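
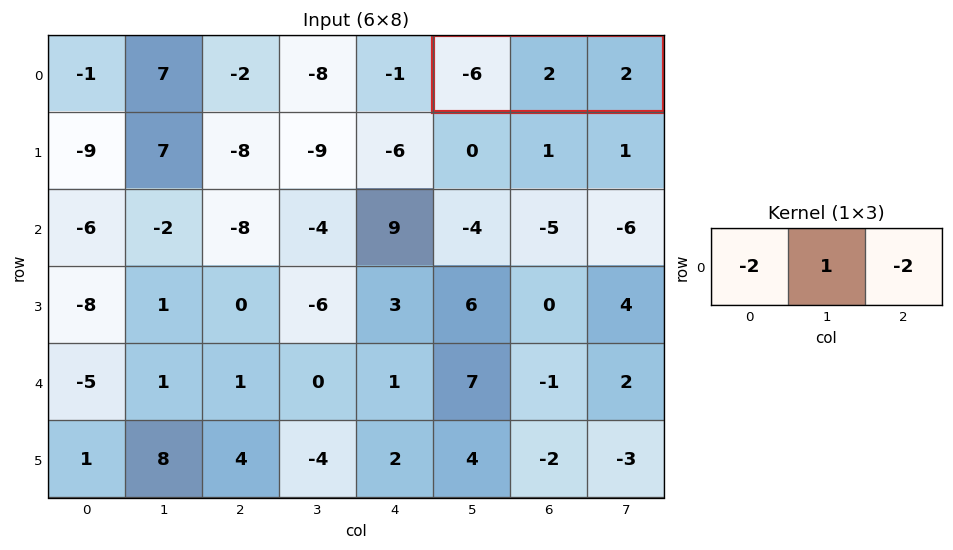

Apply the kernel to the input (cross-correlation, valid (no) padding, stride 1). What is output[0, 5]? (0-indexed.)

10

The receptive field on the input at this output position is [-6 2 2]. Elementwise product with the kernel and sum: -6·-2 + 2·1 + 2·-2.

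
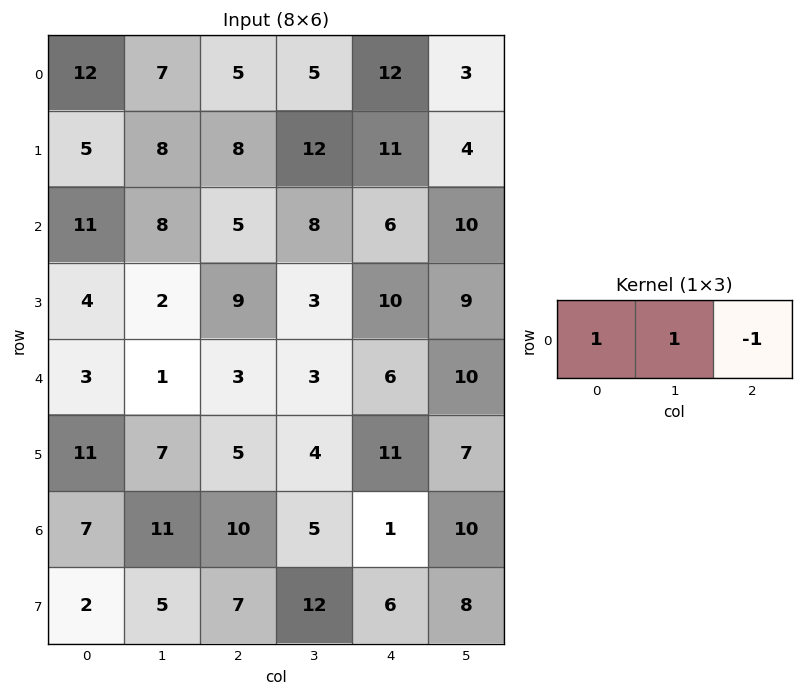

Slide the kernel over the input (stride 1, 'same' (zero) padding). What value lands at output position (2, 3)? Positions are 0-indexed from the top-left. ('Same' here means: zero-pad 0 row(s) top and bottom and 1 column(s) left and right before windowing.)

The receptive field on the zero-padded input at this output position is [5 8 6]. Elementwise product with the kernel and sum: 5·1 + 8·1 + 6·-1.

7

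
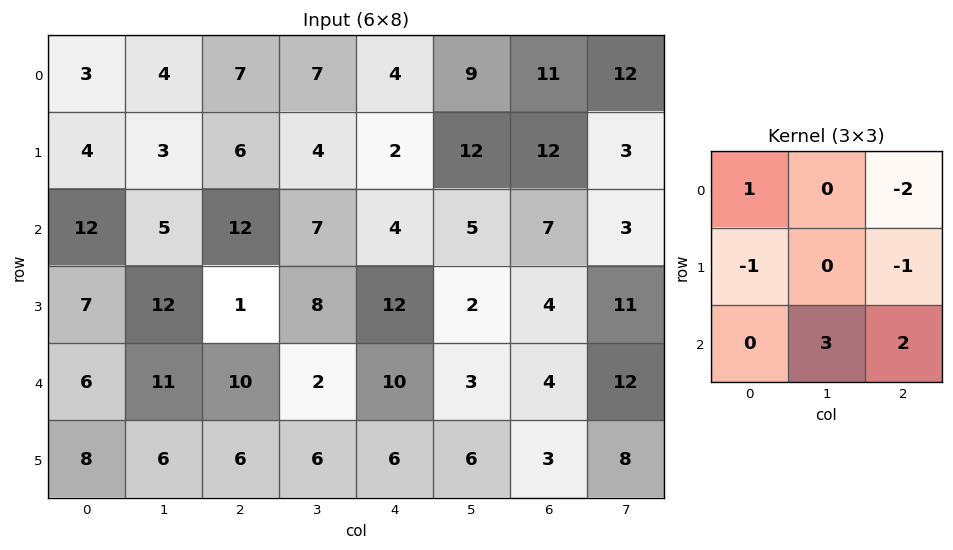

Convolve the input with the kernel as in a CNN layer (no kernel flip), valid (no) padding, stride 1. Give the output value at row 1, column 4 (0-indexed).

The receptive field on the input at this output position is [2 12 12 / 4 5 7 / 12 2 4]. Elementwise product with the kernel and sum: 2·1 + 12·-2 + 4·-1 + 7·-1 + 2·3 + 4·2.

-19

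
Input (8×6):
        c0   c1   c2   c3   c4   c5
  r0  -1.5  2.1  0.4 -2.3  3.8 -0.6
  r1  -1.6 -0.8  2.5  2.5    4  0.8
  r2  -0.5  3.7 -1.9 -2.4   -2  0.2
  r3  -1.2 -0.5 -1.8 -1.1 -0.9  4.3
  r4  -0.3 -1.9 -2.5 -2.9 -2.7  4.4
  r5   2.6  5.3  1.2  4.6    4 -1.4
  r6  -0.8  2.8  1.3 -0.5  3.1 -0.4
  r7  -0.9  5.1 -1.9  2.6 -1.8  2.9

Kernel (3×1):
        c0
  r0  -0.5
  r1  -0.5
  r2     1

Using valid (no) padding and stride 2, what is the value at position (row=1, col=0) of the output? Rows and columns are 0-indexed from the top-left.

0.55

The receptive field on the input at this output position is [-0.5 / -1.2 / -0.3]. Elementwise product with the kernel and sum: -0.5·-0.5 + -1.2·-0.5 + -0.3·1.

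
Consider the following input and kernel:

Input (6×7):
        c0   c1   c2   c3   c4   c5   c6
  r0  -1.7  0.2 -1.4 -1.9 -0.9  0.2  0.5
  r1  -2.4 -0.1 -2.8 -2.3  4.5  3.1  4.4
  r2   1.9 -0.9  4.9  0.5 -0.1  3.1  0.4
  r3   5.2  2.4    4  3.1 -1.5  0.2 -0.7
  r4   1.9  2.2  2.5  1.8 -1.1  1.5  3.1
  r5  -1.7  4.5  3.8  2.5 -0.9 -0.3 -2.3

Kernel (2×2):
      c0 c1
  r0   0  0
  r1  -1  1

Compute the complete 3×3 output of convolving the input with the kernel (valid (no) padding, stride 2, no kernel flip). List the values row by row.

Output[0,0]: The receptive field on the input at this output position is [-1.7 0.2 / -2.4 -0.1]. Elementwise product with the kernel and sum: -2.4·-1 + -0.1·1.

2.3 0.5 -1.4
-2.8 -0.9 1.7
6.2 -1.3 0.6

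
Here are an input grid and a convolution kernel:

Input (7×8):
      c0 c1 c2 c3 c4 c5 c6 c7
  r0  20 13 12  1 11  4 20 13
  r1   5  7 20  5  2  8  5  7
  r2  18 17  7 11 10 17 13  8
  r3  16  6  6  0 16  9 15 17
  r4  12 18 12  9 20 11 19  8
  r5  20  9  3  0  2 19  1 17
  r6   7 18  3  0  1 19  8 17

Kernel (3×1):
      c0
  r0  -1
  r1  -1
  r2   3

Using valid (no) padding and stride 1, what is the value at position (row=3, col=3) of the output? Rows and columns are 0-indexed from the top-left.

-9

The receptive field on the input at this output position is [0 / 9 / 0]. Elementwise product with the kernel and sum: 0·-1 + 9·-1 + 0·3.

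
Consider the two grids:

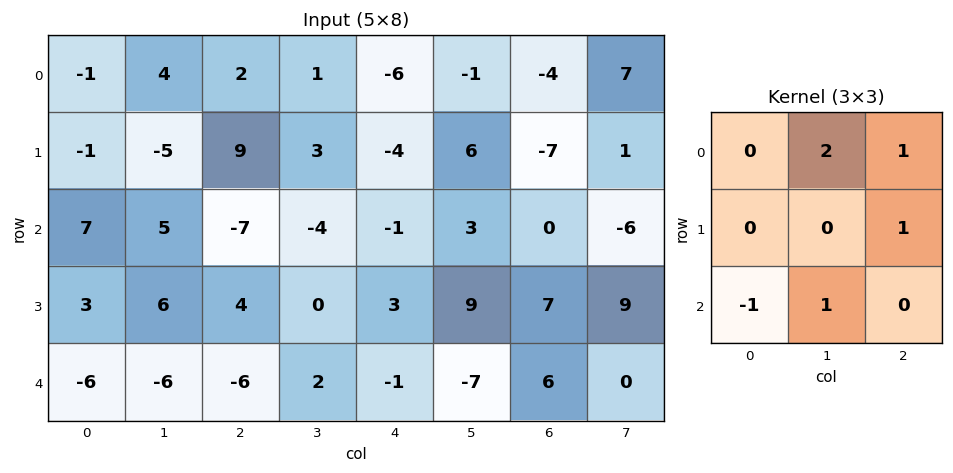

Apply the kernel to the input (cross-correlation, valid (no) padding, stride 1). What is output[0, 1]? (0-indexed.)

The receptive field on the input at this output position is [4 2 1 / -5 9 3 / 5 -7 -4]. Elementwise product with the kernel and sum: 2·2 + 1·1 + 3·1 + 5·-1 + -7·1.

-4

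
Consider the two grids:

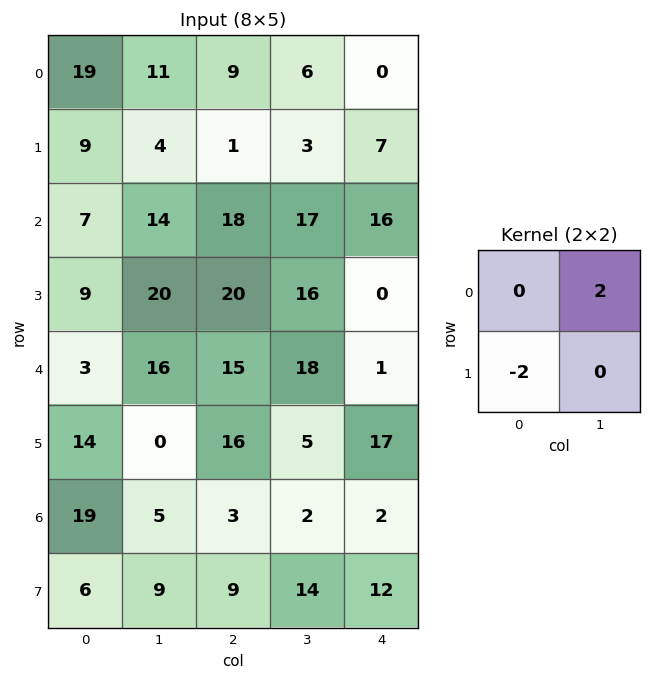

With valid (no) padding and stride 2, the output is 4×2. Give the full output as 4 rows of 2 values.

4 10
10 -6
4 4
-2 -14

Output[0,0]: The receptive field on the input at this output position is [19 11 / 9 4]. Elementwise product with the kernel and sum: 11·2 + 9·-2.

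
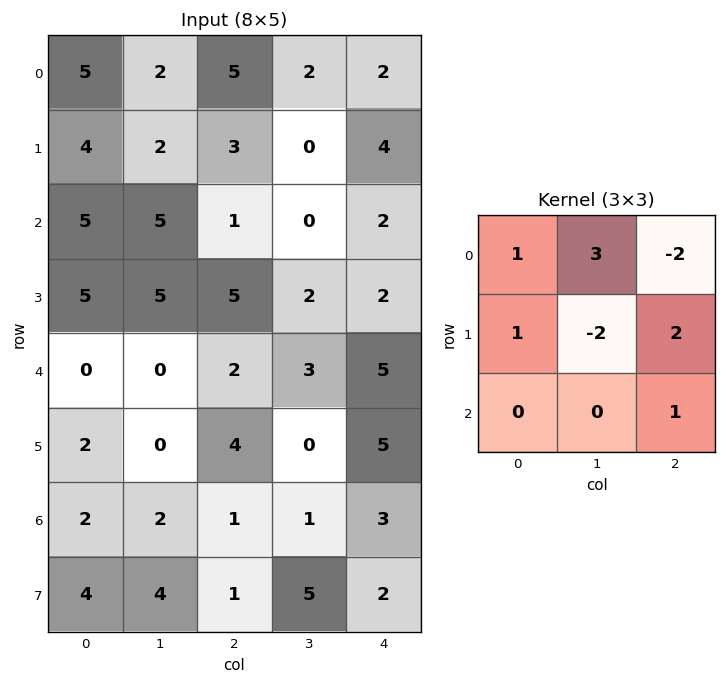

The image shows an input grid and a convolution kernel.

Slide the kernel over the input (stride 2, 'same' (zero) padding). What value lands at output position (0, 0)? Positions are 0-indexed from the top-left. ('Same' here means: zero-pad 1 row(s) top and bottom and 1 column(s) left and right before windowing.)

-4

The receptive field on the zero-padded input at this output position is [0 0 0 / 0 5 2 / 0 4 2]. Elementwise product with the kernel and sum: 0·1 + 0·3 + 0·-2 + 0·1 + 5·-2 + 2·2 + 2·1.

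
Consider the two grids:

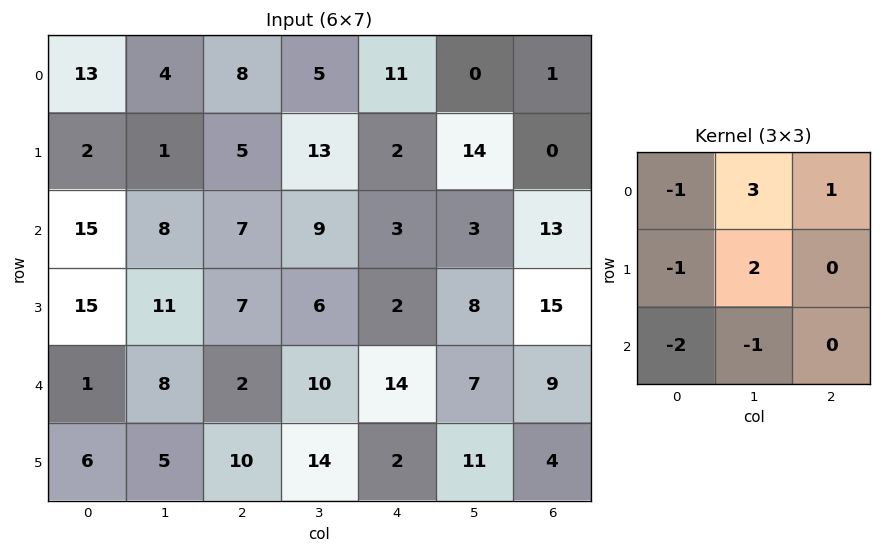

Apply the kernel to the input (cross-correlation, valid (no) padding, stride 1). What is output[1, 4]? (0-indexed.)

31

The receptive field on the input at this output position is [2 14 0 / 3 3 13 / 2 8 15]. Elementwise product with the kernel and sum: 2·-1 + 14·3 + 0·1 + 3·-1 + 3·2 + 2·-2 + 8·-1.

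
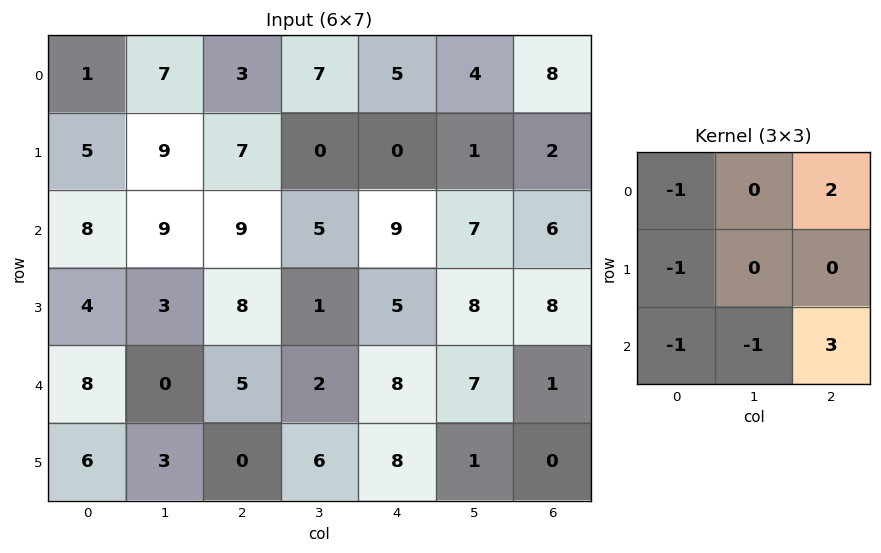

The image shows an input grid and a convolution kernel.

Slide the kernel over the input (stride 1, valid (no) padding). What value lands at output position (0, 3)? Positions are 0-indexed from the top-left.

The receptive field on the input at this output position is [7 5 4 / 0 0 1 / 5 9 7]. Elementwise product with the kernel and sum: 7·-1 + 4·2 + 0·-1 + 5·-1 + 9·-1 + 7·3.

8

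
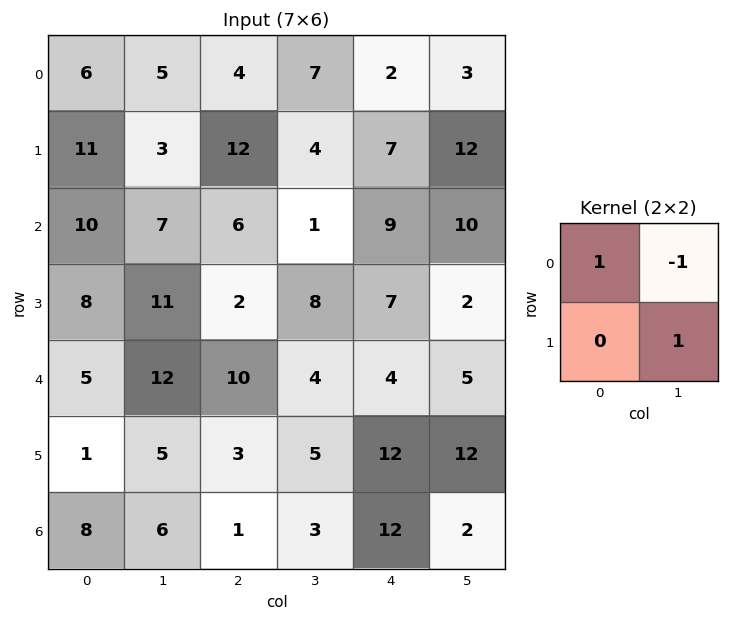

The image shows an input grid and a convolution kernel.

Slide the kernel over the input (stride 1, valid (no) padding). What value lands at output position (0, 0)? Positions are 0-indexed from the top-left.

4

The receptive field on the input at this output position is [6 5 / 11 3]. Elementwise product with the kernel and sum: 6·1 + 5·-1 + 3·1.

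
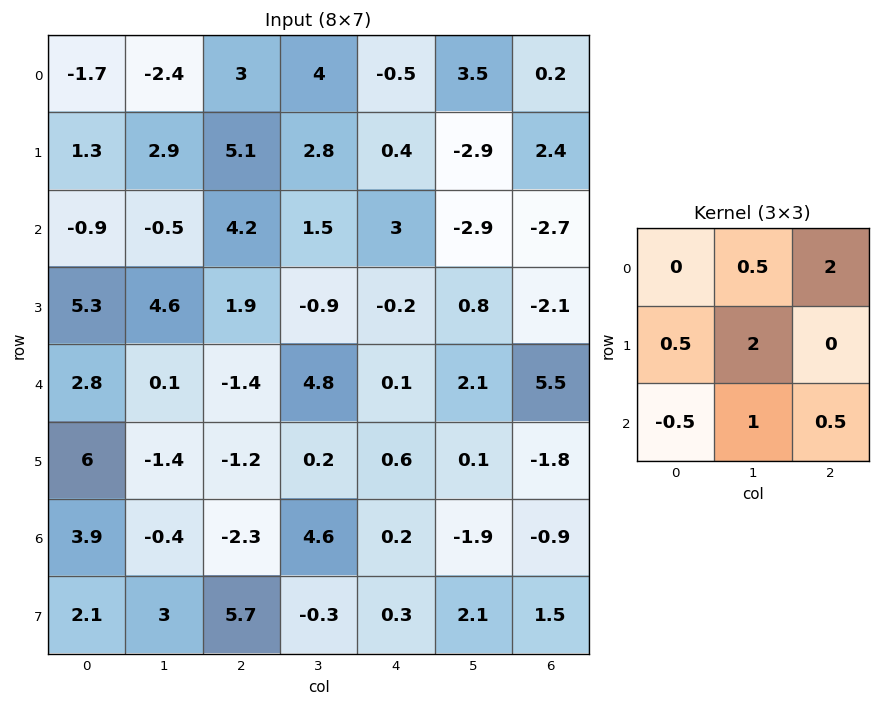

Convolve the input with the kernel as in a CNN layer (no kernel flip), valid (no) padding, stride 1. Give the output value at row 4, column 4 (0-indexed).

10.1

The receptive field on the input at this output position is [0.1 2.1 5.5 / 0.6 0.1 -1.8 / 0.2 -1.9 -0.9]. Elementwise product with the kernel and sum: 2.1·0.5 + 5.5·2 + 0.6·0.5 + 0.1·2 + 0.2·-0.5 + -1.9·1 + -0.9·0.5.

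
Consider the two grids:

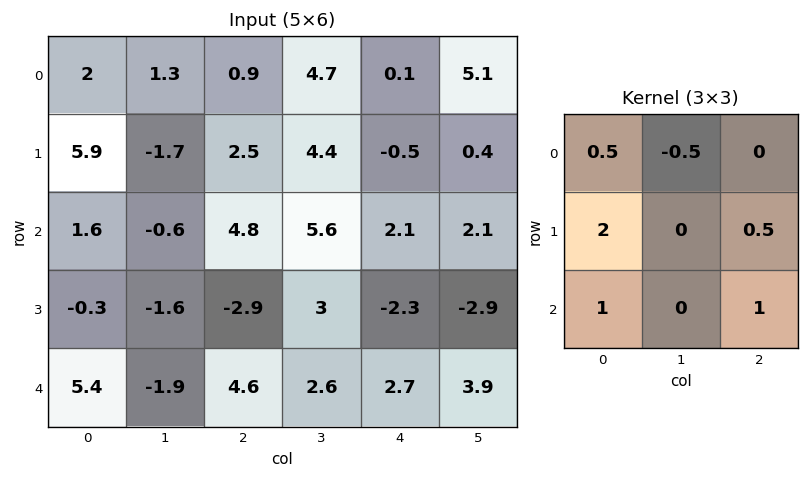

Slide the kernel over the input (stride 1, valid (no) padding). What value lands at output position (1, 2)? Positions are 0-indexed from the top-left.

4.5

The receptive field on the input at this output position is [2.5 4.4 -0.5 / 4.8 5.6 2.1 / -2.9 3 -2.3]. Elementwise product with the kernel and sum: 2.5·0.5 + 4.4·-0.5 + 4.8·2 + 2.1·0.5 + -2.9·1 + -2.3·1.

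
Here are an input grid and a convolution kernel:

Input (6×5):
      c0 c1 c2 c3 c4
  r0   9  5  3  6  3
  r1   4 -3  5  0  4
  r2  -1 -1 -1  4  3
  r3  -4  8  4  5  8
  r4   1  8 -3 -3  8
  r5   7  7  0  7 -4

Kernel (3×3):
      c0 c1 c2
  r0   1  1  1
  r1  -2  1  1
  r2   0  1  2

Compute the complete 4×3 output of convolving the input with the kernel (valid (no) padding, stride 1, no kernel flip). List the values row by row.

8 32 16
22 21 39
19 -14 24
18 9 27

Output[0,0]: The receptive field on the input at this output position is [9 5 3 / 4 -3 5 / -1 -1 -1]. Elementwise product with the kernel and sum: 9·1 + 5·1 + 3·1 + 4·-2 + -3·1 + 5·1 + -1·1 + -1·2.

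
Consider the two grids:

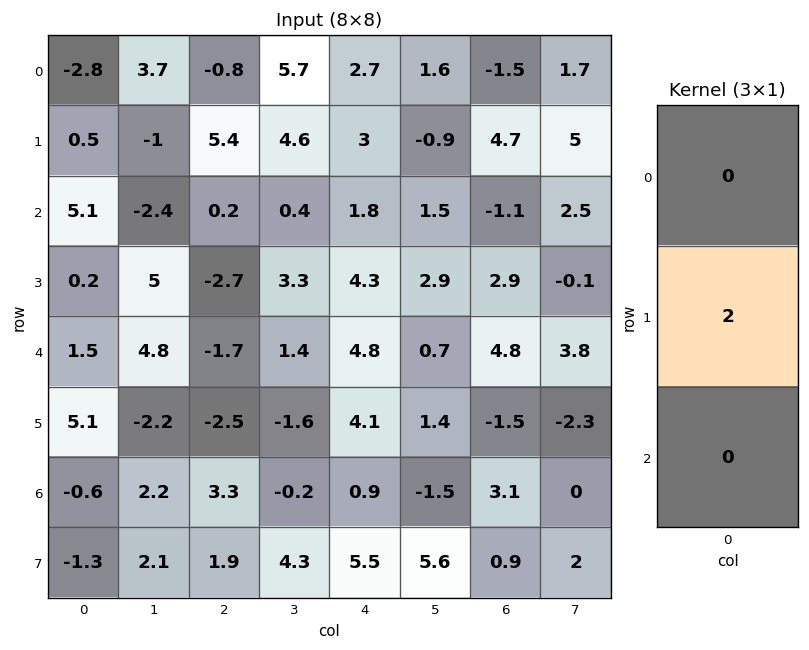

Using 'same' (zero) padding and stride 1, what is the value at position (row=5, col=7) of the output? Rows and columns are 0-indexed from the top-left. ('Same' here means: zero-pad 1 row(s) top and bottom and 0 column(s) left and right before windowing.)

-4.6

The receptive field on the zero-padded input at this output position is [3.8 / -2.3 / 0]. Elementwise product with the kernel and sum: -2.3·2.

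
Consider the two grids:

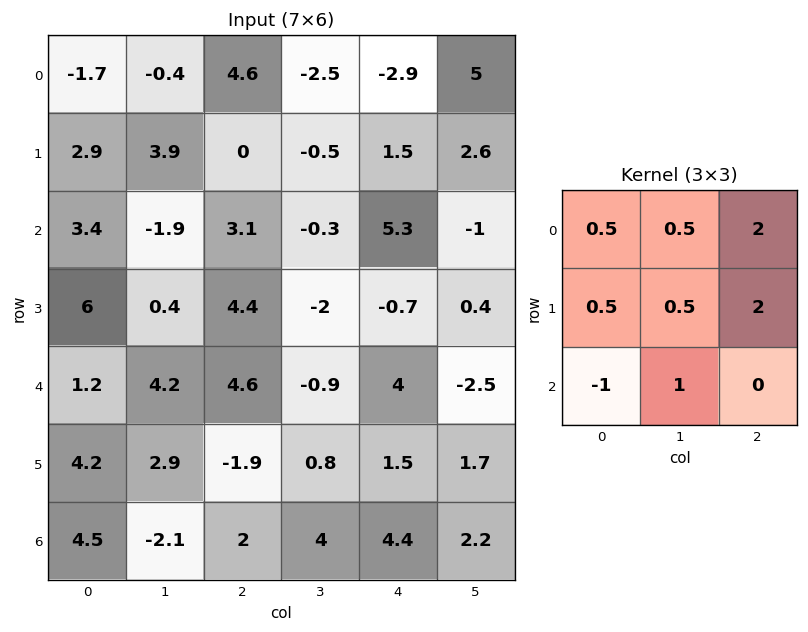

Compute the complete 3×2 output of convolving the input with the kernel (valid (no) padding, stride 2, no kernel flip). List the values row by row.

6.25 -5.4
21.95 6.3
5.05 14.3

Output[0,0]: The receptive field on the input at this output position is [-1.7 -0.4 4.6 / 2.9 3.9 0 / 3.4 -1.9 3.1]. Elementwise product with the kernel and sum: -1.7·0.5 + -0.4·0.5 + 4.6·2 + 2.9·0.5 + 3.9·0.5 + 0·2 + 3.4·-1 + -1.9·1.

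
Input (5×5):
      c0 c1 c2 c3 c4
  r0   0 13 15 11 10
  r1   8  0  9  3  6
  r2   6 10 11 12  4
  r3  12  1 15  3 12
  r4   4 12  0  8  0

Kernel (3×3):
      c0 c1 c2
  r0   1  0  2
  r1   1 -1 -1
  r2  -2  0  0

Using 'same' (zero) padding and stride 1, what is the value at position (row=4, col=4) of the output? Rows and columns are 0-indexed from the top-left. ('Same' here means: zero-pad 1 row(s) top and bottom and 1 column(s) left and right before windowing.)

11

The receptive field on the zero-padded input at this output position is [3 12 0 / 8 0 0 / 0 0 0]. Elementwise product with the kernel and sum: 3·1 + 0·2 + 8·1 + 0·-1 + 0·-1 + 0·-2.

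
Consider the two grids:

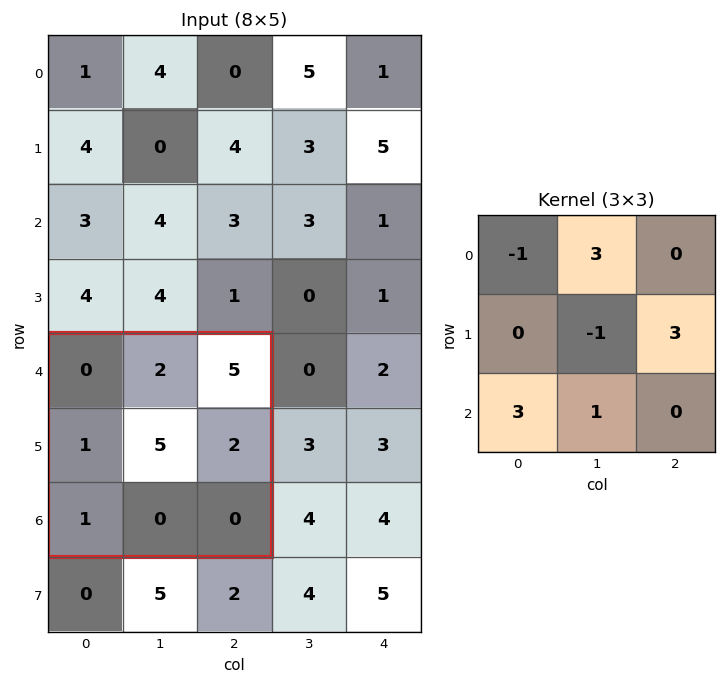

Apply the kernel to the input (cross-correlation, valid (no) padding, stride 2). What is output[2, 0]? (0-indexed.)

The receptive field on the input at this output position is [0 2 5 / 1 5 2 / 1 0 0]. Elementwise product with the kernel and sum: 0·-1 + 2·3 + 5·-1 + 2·3 + 1·3 + 0·1.

10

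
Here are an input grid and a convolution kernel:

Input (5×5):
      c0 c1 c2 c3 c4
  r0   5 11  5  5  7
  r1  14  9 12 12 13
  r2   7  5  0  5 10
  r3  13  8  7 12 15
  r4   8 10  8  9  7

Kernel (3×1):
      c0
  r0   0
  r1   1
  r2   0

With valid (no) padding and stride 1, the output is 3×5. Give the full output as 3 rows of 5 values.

14 9 12 12 13
7 5 0 5 10
13 8 7 12 15

Output[0,0]: The receptive field on the input at this output position is [5 / 14 / 7]. Elementwise product with the kernel and sum: 14·1.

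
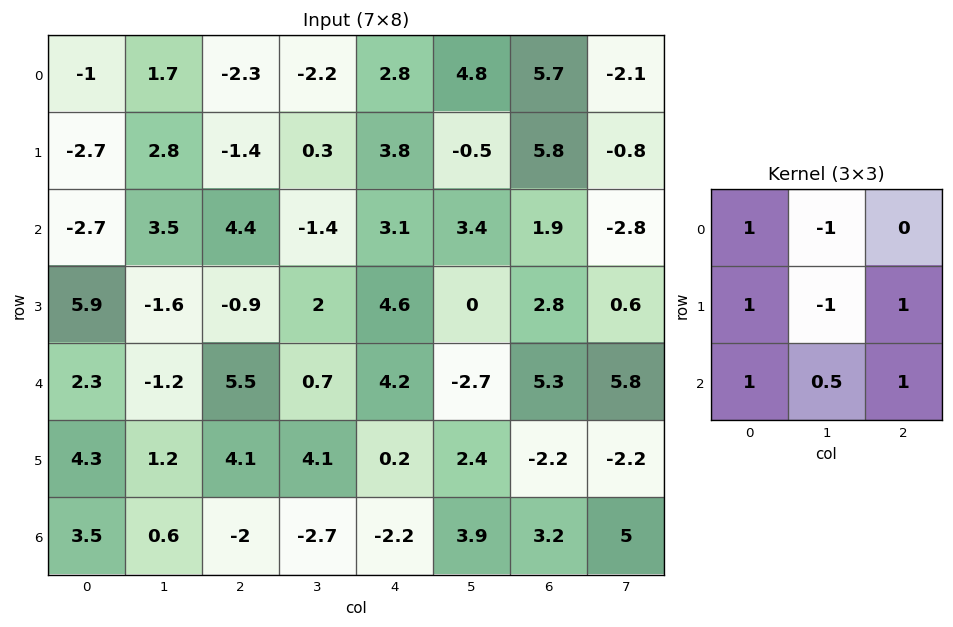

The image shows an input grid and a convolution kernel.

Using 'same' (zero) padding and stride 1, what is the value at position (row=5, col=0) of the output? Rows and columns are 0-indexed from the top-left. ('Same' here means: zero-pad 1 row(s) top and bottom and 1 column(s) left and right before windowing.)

-3.05

The receptive field on the zero-padded input at this output position is [0 2.3 -1.2 / 0 4.3 1.2 / 0 3.5 0.6]. Elementwise product with the kernel and sum: 0·1 + 2.3·-1 + 0·1 + 4.3·-1 + 1.2·1 + 0·1 + 3.5·0.5 + 0.6·1.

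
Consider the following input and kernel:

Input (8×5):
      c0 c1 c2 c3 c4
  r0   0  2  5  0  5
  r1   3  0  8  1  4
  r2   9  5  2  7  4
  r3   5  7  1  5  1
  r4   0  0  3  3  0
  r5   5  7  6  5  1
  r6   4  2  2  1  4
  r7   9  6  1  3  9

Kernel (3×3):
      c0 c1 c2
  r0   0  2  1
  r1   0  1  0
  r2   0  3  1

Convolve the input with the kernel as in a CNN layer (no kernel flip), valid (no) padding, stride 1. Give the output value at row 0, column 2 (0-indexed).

31

The receptive field on the input at this output position is [5 0 5 / 8 1 4 / 2 7 4]. Elementwise product with the kernel and sum: 0·2 + 5·1 + 1·1 + 7·3 + 4·1.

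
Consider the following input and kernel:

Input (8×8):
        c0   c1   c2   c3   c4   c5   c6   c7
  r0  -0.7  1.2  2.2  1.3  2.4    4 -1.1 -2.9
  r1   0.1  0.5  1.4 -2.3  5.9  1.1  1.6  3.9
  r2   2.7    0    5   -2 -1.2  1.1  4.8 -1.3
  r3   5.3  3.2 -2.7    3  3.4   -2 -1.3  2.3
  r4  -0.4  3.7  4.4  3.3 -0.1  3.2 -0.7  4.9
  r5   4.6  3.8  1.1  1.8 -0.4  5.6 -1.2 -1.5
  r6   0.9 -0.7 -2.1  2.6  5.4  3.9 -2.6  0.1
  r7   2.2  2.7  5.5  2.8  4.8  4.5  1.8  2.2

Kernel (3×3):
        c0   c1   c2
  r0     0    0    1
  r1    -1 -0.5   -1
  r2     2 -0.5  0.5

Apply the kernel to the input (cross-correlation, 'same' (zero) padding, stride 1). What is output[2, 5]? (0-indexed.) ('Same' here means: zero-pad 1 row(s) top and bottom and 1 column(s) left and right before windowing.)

4.6

The receptive field on the zero-padded input at this output position is [5.9 1.1 1.6 / -1.2 1.1 4.8 / 3.4 -2 -1.3]. Elementwise product with the kernel and sum: 1.6·1 + -1.2·-1 + 1.1·-0.5 + 4.8·-1 + 3.4·2 + -2·-0.5 + -1.3·0.5.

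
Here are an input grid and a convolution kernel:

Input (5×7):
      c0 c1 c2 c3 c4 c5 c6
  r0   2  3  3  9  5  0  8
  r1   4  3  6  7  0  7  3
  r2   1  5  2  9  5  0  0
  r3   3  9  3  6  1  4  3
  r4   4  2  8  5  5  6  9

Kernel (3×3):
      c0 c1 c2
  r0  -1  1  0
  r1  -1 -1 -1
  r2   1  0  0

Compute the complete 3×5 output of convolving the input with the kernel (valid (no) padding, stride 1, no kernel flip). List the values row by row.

Output[0,0]: The receptive field on the input at this output position is [2 3 3 / 4 3 6 / 1 5 2]. Elementwise product with the kernel and sum: 2·-1 + 3·1 + 4·-1 + 3·-1 + 6·-1 + 1·1.
Output[0,1]: The receptive field on the input at this output position is [3 3 9 / 3 6 7 / 5 2 9]. Elementwise product with the kernel and sum: 3·-1 + 3·1 + 3·-1 + 6·-1 + 7·-1 + 5·1.

-11 -11 -5 -9 -10
-6 -4 -12 -15 3
-7 -19 5 -10 -8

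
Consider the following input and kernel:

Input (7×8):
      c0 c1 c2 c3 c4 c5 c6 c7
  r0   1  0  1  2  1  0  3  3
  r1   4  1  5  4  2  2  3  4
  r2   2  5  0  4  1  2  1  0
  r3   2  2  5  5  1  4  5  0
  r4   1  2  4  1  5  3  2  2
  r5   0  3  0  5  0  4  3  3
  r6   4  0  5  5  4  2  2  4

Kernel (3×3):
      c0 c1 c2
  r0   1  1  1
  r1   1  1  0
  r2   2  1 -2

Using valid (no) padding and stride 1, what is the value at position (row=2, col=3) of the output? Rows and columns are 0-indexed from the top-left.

The receptive field on the input at this output position is [4 1 2 / 5 1 4 / 1 5 3]. Elementwise product with the kernel and sum: 4·1 + 1·1 + 2·1 + 5·1 + 1·1 + 1·2 + 5·1 + 3·-2.

14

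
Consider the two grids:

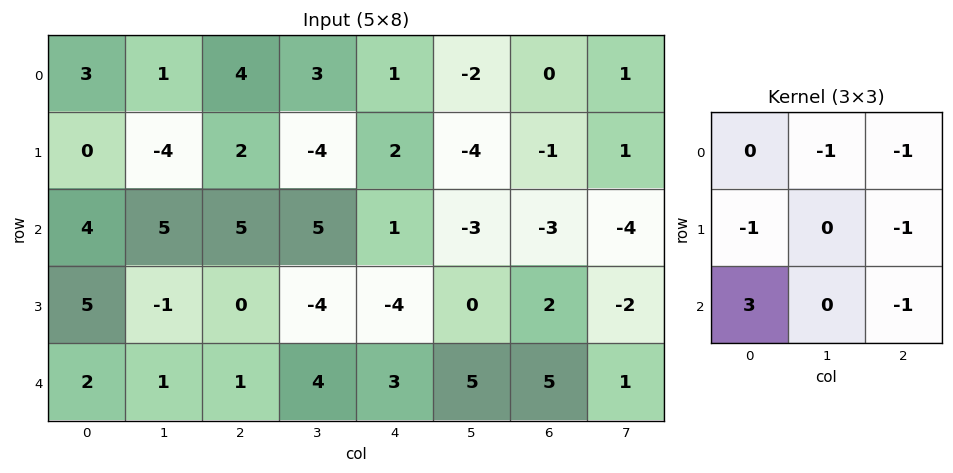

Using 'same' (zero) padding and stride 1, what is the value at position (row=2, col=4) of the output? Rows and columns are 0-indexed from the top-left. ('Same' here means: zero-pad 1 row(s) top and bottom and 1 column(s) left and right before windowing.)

The receptive field on the zero-padded input at this output position is [-4 2 -4 / 5 1 -3 / -4 -4 0]. Elementwise product with the kernel and sum: 2·-1 + -4·-1 + 5·-1 + -3·-1 + -4·3 + 0·-1.

-12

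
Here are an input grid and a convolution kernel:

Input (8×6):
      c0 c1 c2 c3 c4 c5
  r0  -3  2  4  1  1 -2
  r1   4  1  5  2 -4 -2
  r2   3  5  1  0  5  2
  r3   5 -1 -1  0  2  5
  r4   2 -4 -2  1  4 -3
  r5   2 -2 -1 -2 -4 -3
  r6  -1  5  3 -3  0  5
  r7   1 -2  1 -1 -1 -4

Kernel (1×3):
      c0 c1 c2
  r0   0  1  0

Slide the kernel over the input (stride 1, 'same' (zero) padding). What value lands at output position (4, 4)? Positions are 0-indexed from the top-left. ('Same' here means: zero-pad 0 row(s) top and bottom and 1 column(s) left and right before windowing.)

The receptive field on the zero-padded input at this output position is [1 4 -3]. Elementwise product with the kernel and sum: 4·1.

4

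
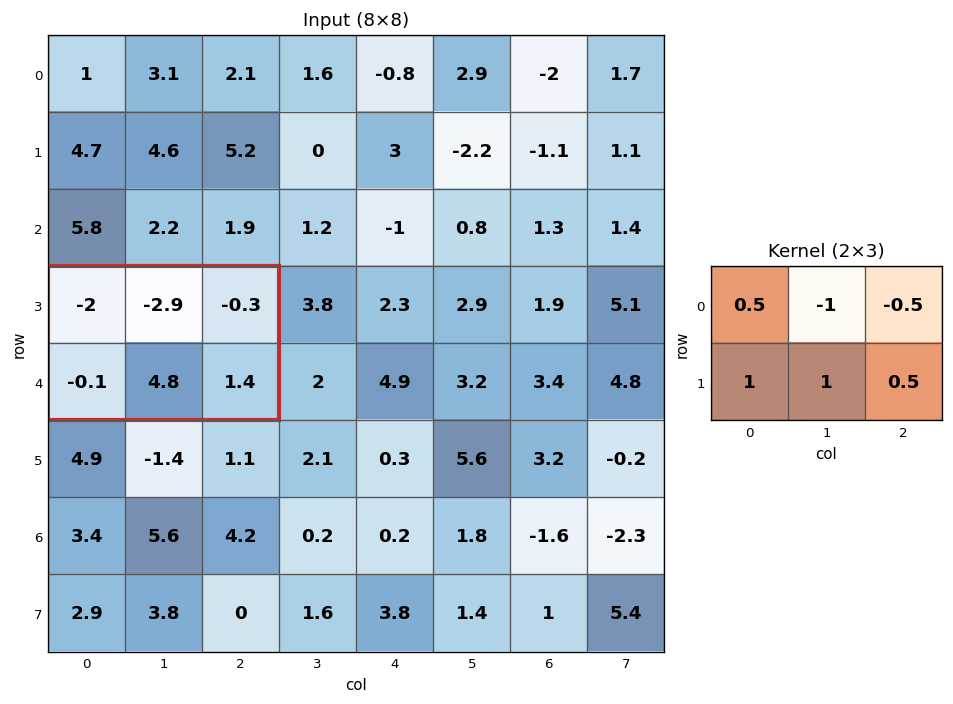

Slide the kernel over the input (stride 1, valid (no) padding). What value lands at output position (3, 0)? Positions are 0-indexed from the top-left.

7.45

The receptive field on the input at this output position is [-2 -2.9 -0.3 / -0.1 4.8 1.4]. Elementwise product with the kernel and sum: -2·0.5 + -2.9·-1 + -0.3·-0.5 + -0.1·1 + 4.8·1 + 1.4·0.5.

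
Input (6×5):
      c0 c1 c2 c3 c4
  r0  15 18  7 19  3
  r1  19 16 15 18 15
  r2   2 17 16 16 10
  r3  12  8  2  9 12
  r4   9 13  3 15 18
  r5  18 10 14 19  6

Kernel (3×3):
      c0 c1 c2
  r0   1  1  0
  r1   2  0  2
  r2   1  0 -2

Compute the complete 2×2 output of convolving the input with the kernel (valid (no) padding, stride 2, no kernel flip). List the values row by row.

71 82
50 27

Output[0,0]: The receptive field on the input at this output position is [15 18 7 / 19 16 15 / 2 17 16]. Elementwise product with the kernel and sum: 15·1 + 18·1 + 19·2 + 15·2 + 2·1 + 16·-2.
Output[0,1]: The receptive field on the input at this output position is [7 19 3 / 15 18 15 / 16 16 10]. Elementwise product with the kernel and sum: 7·1 + 19·1 + 15·2 + 15·2 + 16·1 + 10·-2.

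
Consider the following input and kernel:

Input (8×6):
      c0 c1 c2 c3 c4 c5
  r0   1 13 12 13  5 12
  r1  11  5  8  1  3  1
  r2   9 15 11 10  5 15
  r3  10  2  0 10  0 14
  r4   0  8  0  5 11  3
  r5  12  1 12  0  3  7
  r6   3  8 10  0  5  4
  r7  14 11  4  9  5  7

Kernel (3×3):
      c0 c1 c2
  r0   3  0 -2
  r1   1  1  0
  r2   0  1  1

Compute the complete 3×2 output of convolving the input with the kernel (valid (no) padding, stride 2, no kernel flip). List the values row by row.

21 50
25 49
31 -5

Output[0,0]: The receptive field on the input at this output position is [1 13 12 / 11 5 8 / 9 15 11]. Elementwise product with the kernel and sum: 1·3 + 12·-2 + 11·1 + 5·1 + 15·1 + 11·1.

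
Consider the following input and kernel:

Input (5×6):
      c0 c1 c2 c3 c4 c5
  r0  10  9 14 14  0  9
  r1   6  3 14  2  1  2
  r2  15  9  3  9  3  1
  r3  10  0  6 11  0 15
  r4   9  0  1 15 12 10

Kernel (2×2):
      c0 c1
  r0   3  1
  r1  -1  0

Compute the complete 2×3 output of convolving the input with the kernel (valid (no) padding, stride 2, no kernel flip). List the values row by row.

33 42 8
44 12 10

Output[0,0]: The receptive field on the input at this output position is [10 9 / 6 3]. Elementwise product with the kernel and sum: 10·3 + 9·1 + 6·-1.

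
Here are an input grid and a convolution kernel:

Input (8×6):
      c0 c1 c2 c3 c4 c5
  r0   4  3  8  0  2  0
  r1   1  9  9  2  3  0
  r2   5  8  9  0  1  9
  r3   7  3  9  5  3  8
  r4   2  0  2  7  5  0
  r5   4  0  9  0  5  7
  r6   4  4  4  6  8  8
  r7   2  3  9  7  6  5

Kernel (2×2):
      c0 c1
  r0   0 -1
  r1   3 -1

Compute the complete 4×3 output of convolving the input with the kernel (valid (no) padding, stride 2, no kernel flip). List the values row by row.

Output[0,0]: The receptive field on the input at this output position is [4 3 / 1 9]. Elementwise product with the kernel and sum: 3·-1 + 1·3 + 9·-1.

-9 25 9
10 22 -8
12 20 8
-1 14 5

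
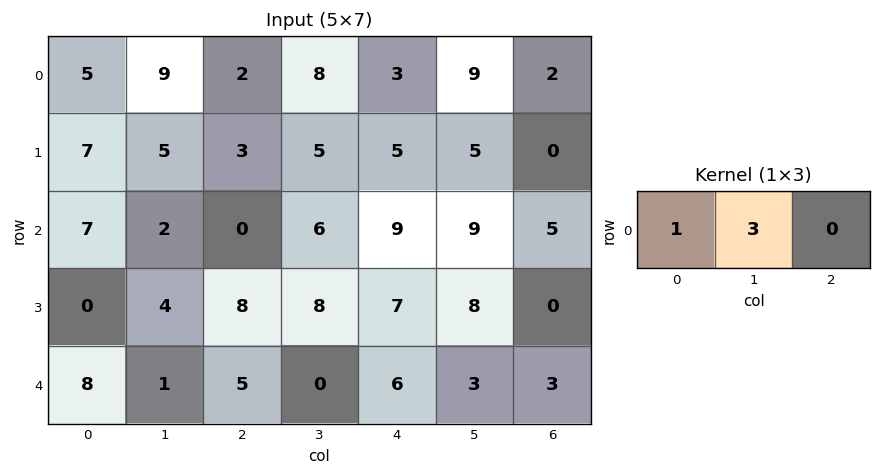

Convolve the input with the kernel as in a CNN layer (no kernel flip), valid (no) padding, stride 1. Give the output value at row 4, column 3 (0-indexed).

The receptive field on the input at this output position is [0 6 3]. Elementwise product with the kernel and sum: 0·1 + 6·3.

18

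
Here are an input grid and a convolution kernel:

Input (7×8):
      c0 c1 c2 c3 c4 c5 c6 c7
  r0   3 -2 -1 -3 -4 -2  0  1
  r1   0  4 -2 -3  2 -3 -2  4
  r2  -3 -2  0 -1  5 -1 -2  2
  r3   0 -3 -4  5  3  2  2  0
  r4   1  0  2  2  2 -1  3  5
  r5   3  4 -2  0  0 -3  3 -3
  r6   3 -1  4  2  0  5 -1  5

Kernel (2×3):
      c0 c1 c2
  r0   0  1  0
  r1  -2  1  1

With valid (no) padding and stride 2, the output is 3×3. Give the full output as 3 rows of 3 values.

0 0 -11
-9 15 -3
-4 6 -1

Output[0,0]: The receptive field on the input at this output position is [3 -2 -1 / 0 4 -2]. Elementwise product with the kernel and sum: -2·1 + 0·-2 + 4·1 + -2·1.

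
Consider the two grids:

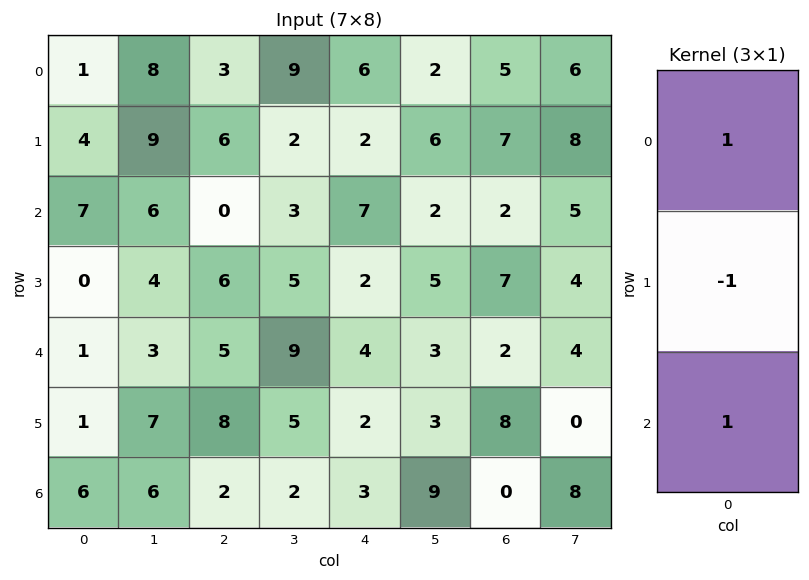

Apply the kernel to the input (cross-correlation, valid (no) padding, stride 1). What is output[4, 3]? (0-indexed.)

6

The receptive field on the input at this output position is [9 / 5 / 2]. Elementwise product with the kernel and sum: 9·1 + 5·-1 + 2·1.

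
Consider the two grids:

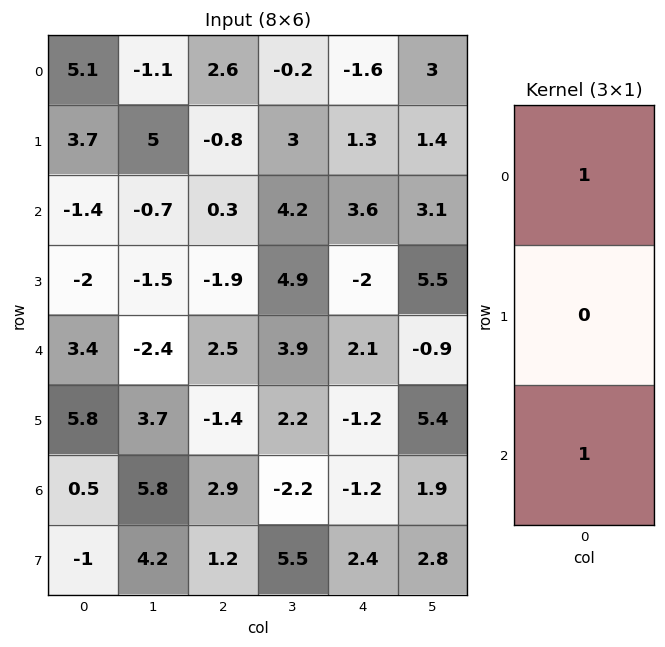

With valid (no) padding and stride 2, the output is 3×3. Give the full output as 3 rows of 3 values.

3.7 2.9 2
2 2.8 5.7
3.9 5.4 0.9

Output[0,0]: The receptive field on the input at this output position is [5.1 / 3.7 / -1.4]. Elementwise product with the kernel and sum: 5.1·1 + -1.4·1.
Output[0,1]: The receptive field on the input at this output position is [2.6 / -0.8 / 0.3]. Elementwise product with the kernel and sum: 2.6·1 + 0.3·1.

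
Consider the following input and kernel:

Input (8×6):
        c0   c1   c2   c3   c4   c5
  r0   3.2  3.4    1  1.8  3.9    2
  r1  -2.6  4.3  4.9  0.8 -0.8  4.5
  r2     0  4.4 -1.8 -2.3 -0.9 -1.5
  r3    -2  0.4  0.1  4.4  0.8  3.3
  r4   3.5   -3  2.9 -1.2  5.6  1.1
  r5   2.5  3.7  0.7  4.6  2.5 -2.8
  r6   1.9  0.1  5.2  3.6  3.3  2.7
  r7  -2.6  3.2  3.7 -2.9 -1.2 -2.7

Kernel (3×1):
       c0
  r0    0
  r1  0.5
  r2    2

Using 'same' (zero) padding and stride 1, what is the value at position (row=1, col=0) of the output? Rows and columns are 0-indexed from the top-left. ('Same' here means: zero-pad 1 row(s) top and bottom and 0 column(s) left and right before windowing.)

-1.3

The receptive field on the zero-padded input at this output position is [3.2 / -2.6 / 0]. Elementwise product with the kernel and sum: -2.6·0.5 + 0·2.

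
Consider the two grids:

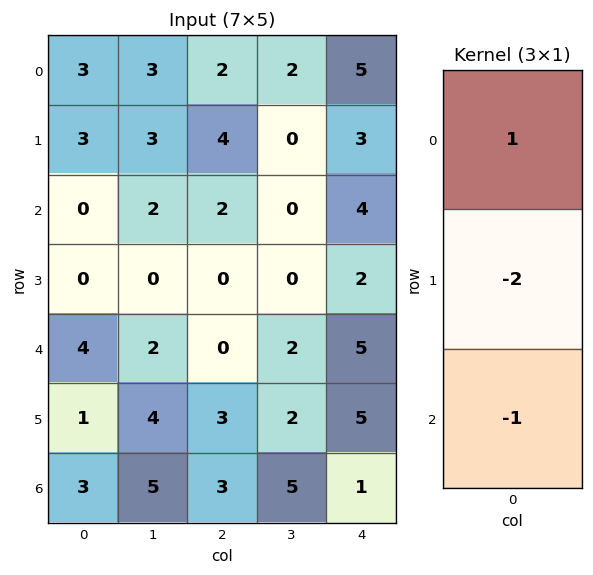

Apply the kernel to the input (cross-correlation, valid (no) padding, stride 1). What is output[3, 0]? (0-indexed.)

The receptive field on the input at this output position is [0 / 4 / 1]. Elementwise product with the kernel and sum: 0·1 + 4·-2 + 1·-1.

-9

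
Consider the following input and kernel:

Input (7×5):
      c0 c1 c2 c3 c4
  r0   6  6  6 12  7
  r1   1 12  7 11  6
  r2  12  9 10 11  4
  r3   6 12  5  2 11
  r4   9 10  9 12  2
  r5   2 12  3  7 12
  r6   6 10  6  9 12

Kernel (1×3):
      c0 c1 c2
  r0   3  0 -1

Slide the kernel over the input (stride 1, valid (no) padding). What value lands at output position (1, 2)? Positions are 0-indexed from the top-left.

15

The receptive field on the input at this output position is [7 11 6]. Elementwise product with the kernel and sum: 7·3 + 6·-1.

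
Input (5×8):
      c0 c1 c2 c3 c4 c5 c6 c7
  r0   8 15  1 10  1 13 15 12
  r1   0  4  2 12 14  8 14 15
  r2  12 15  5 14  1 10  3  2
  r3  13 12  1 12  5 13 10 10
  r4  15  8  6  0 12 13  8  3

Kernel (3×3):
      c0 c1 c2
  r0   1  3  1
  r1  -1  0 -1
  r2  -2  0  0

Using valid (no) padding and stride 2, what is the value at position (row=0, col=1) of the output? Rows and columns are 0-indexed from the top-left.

The receptive field on the input at this output position is [1 10 1 / 2 12 14 / 5 14 1]. Elementwise product with the kernel and sum: 1·1 + 10·3 + 1·1 + 2·-1 + 14·-1 + 5·-2.

6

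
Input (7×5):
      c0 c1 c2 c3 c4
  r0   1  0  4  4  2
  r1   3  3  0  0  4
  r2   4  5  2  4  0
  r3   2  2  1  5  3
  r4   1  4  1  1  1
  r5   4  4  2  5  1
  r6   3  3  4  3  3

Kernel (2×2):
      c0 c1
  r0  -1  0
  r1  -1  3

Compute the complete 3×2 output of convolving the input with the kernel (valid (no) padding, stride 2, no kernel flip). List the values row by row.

Output[0,0]: The receptive field on the input at this output position is [1 0 / 3 3]. Elementwise product with the kernel and sum: 1·-1 + 3·-1 + 3·3.
Output[0,1]: The receptive field on the input at this output position is [4 4 / 0 0]. Elementwise product with the kernel and sum: 4·-1 + 0·-1 + 0·3.

5 -4
0 12
7 12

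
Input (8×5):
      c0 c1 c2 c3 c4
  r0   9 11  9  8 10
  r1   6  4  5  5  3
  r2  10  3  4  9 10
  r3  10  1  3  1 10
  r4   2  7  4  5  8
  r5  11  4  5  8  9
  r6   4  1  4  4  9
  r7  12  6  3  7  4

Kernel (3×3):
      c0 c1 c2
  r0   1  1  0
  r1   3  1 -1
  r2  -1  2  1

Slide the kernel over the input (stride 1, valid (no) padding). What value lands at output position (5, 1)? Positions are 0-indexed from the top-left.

The receptive field on the input at this output position is [4 5 8 / 1 4 4 / 6 3 7]. Elementwise product with the kernel and sum: 4·1 + 5·1 + 1·3 + 4·1 + 4·-1 + 6·-1 + 3·2 + 7·1.

19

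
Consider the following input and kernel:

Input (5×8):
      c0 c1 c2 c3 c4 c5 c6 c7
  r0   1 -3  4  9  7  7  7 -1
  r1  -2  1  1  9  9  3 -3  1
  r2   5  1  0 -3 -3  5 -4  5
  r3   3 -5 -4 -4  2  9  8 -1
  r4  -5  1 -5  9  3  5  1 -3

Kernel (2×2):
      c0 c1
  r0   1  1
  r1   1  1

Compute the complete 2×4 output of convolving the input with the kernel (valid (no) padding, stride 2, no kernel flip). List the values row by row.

Output[0,0]: The receptive field on the input at this output position is [1 -3 / -2 1]. Elementwise product with the kernel and sum: 1·1 + -3·1 + -2·1 + 1·1.
Output[0,1]: The receptive field on the input at this output position is [4 9 / 1 9]. Elementwise product with the kernel and sum: 4·1 + 9·1 + 1·1 + 9·1.

-3 23 26 4
4 -11 13 8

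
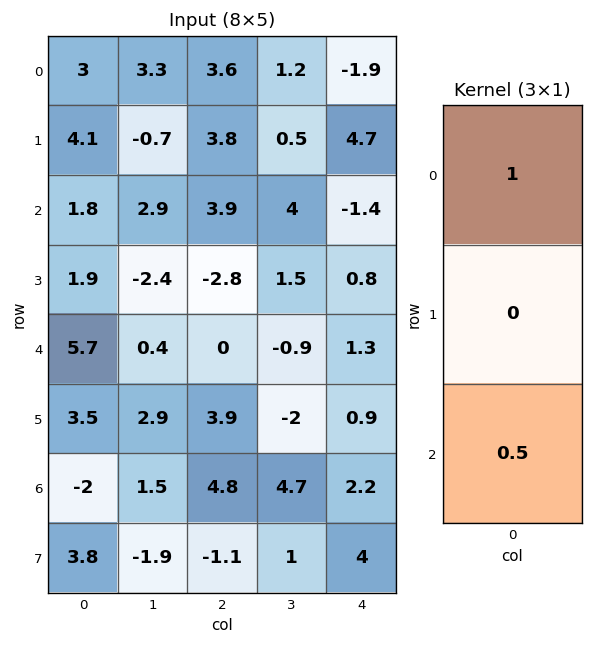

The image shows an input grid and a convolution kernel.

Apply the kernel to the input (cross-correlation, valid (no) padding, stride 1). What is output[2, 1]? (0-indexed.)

The receptive field on the input at this output position is [2.9 / -2.4 / 0.4]. Elementwise product with the kernel and sum: 2.9·1 + 0.4·0.5.

3.1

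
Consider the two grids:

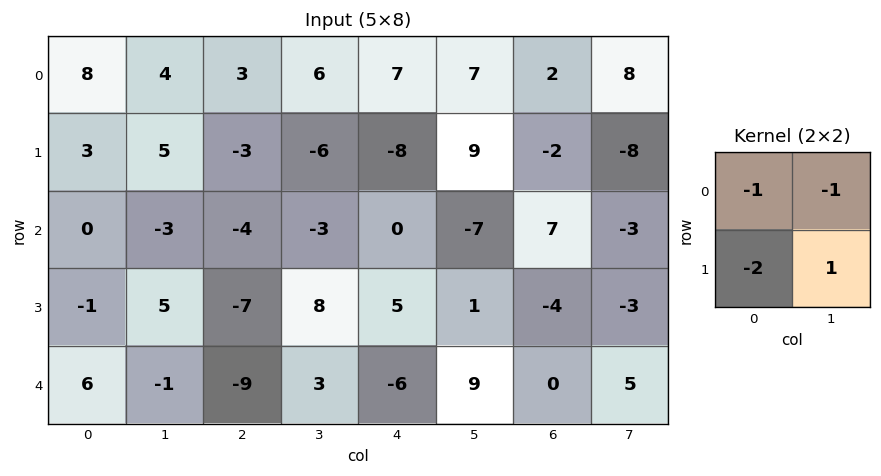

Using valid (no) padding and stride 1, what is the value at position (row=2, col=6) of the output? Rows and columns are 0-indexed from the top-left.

The receptive field on the input at this output position is [7 -3 / -4 -3]. Elementwise product with the kernel and sum: 7·-1 + -3·-1 + -4·-2 + -3·1.

1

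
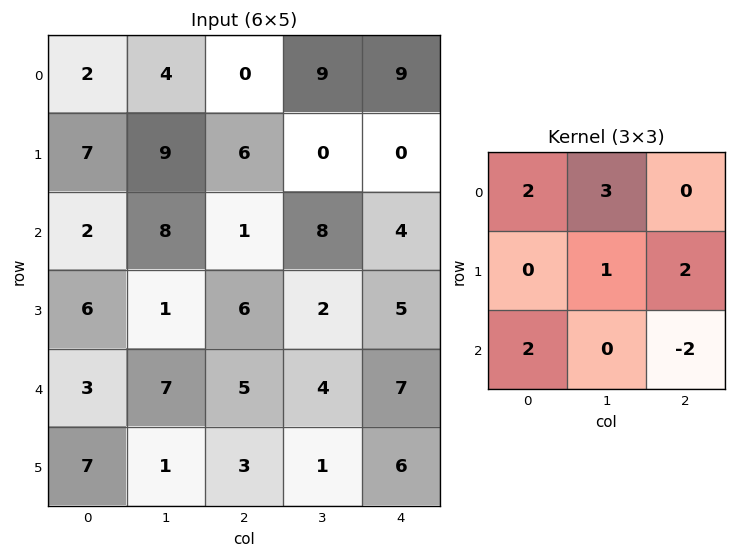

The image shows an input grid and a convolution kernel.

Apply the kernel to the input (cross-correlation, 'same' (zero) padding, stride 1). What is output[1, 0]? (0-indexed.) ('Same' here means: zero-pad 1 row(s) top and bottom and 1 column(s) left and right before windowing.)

15

The receptive field on the zero-padded input at this output position is [0 2 4 / 0 7 9 / 0 2 8]. Elementwise product with the kernel and sum: 0·2 + 2·3 + 7·1 + 9·2 + 0·2 + 8·-2.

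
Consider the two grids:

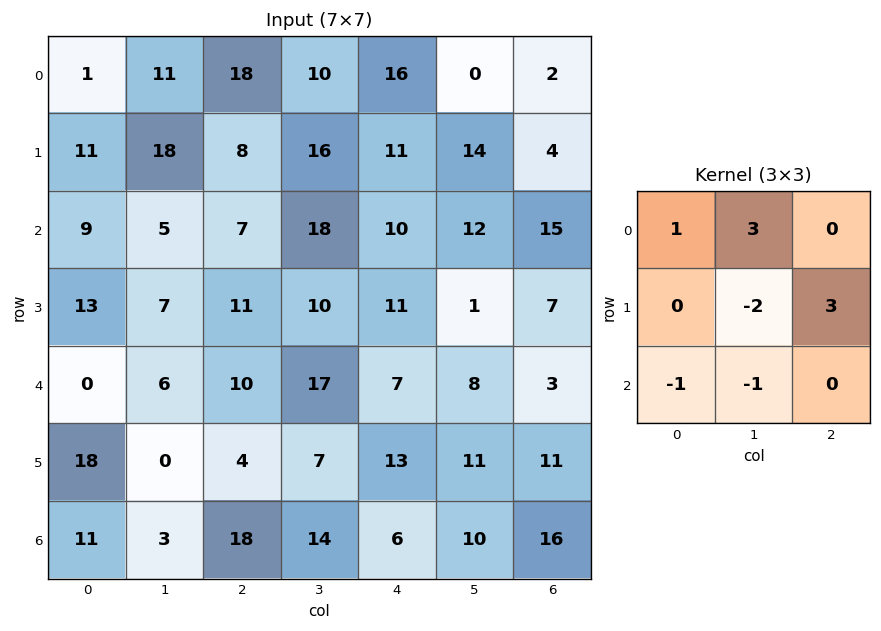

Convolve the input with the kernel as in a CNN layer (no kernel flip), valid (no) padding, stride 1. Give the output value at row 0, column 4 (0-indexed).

The receptive field on the input at this output position is [16 0 2 / 11 14 4 / 10 12 15]. Elementwise product with the kernel and sum: 16·1 + 0·3 + 14·-2 + 4·3 + 10·-1 + 12·-1.

-22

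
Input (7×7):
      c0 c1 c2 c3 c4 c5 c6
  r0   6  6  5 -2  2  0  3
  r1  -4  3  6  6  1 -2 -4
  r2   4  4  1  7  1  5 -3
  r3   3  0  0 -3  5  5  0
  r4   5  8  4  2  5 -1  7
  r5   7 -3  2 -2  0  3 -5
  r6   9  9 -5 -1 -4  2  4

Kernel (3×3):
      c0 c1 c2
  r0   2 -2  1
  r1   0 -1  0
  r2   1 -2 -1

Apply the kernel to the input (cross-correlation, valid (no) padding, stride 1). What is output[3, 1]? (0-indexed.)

The receptive field on the input at this output position is [0 0 -3 / 8 4 2 / -3 2 -2]. Elementwise product with the kernel and sum: 0·2 + 0·-2 + -3·1 + 4·-1 + -3·1 + 2·-2 + -2·-1.

-12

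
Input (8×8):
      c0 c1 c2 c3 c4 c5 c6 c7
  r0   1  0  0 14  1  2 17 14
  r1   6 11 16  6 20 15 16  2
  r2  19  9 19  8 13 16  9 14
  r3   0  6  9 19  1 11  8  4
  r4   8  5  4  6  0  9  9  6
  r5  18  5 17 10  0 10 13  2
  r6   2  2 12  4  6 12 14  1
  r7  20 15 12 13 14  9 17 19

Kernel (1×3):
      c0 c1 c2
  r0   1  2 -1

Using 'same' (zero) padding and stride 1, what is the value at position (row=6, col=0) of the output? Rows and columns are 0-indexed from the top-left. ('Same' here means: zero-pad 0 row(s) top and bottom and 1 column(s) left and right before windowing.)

The receptive field on the zero-padded input at this output position is [0 2 2]. Elementwise product with the kernel and sum: 0·1 + 2·2 + 2·-1.

2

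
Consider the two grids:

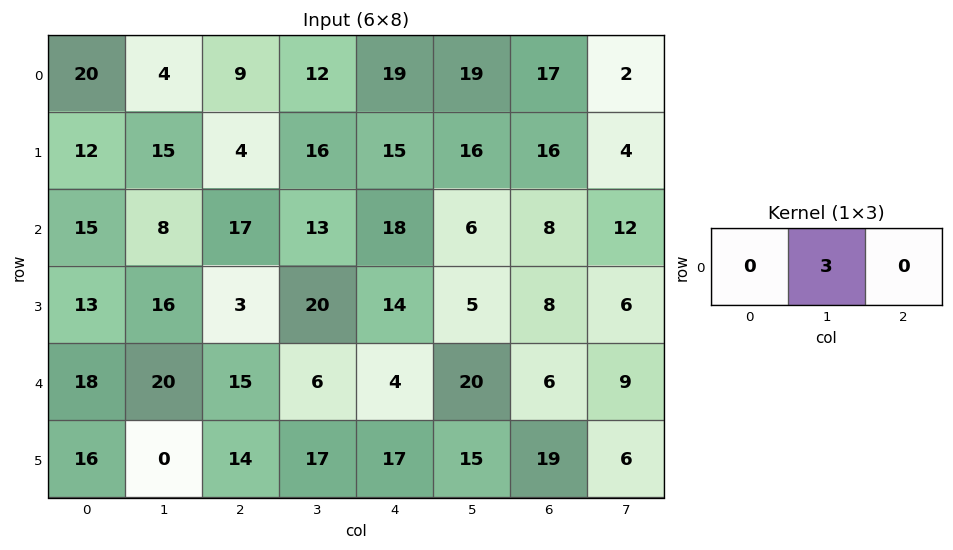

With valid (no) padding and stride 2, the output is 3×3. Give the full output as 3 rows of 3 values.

Output[0,0]: The receptive field on the input at this output position is [20 4 9]. Elementwise product with the kernel and sum: 4·3.
Output[0,1]: The receptive field on the input at this output position is [9 12 19]. Elementwise product with the kernel and sum: 12·3.

12 36 57
24 39 18
60 18 60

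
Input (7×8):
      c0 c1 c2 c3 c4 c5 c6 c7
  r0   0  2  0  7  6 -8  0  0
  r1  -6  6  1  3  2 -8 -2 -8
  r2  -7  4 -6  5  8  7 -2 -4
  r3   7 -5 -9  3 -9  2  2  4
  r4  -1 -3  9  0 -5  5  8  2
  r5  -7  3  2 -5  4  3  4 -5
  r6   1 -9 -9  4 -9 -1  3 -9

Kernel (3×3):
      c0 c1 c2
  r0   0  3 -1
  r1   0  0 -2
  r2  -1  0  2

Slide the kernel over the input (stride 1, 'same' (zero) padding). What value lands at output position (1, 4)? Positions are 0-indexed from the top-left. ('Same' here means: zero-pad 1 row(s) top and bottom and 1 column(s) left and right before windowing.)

The receptive field on the zero-padded input at this output position is [7 6 -8 / 3 2 -8 / 5 8 7]. Elementwise product with the kernel and sum: 6·3 + -8·-1 + -8·-2 + 5·-1 + 7·2.

51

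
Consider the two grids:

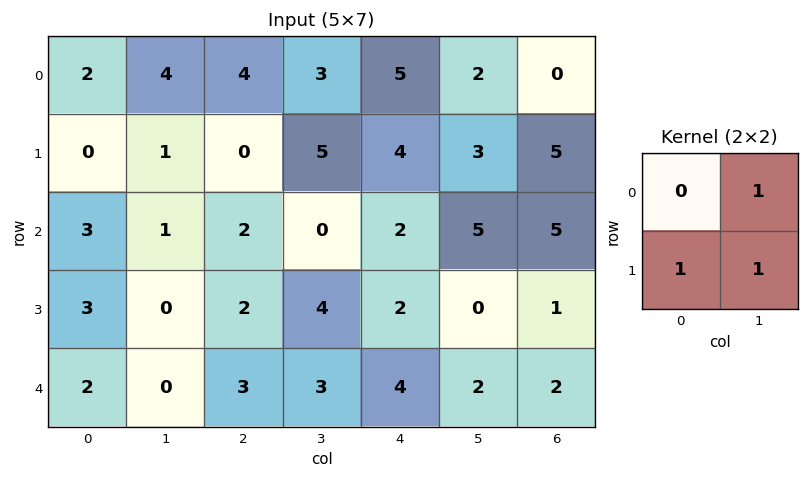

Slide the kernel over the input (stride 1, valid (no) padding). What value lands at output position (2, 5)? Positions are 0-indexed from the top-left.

The receptive field on the input at this output position is [5 5 / 0 1]. Elementwise product with the kernel and sum: 5·1 + 0·1 + 1·1.

6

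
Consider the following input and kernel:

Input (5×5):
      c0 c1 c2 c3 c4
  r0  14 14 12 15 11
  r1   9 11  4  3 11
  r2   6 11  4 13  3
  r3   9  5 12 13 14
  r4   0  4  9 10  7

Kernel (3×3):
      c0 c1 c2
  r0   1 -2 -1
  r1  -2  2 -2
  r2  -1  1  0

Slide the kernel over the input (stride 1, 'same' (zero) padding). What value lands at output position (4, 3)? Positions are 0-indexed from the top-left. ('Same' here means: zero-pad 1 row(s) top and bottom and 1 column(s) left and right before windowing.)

The receptive field on the zero-padded input at this output position is [12 13 14 / 9 10 7 / 0 0 0]. Elementwise product with the kernel and sum: 12·1 + 13·-2 + 14·-1 + 9·-2 + 10·2 + 7·-2 + 0·-1 + 0·1.

-40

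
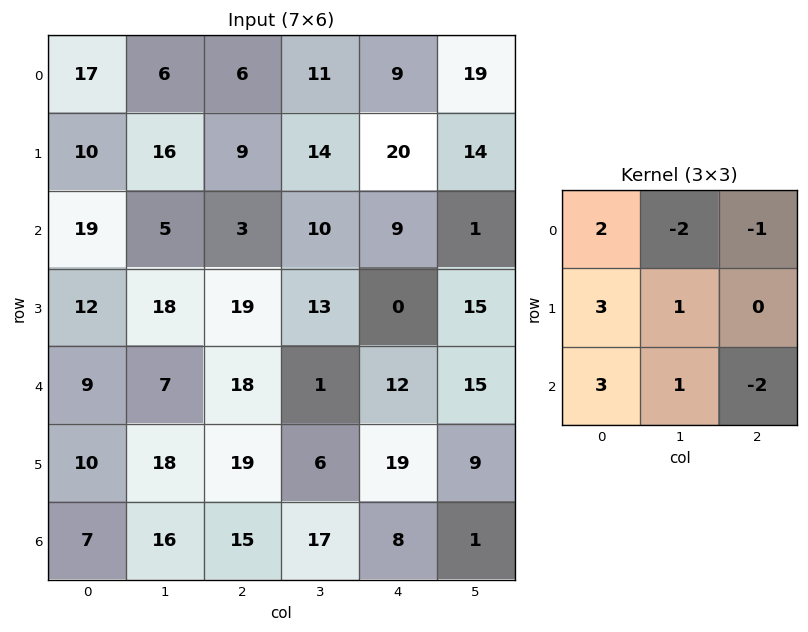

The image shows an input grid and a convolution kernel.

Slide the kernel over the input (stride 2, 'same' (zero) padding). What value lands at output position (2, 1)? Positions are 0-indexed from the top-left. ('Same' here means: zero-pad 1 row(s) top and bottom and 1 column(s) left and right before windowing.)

85

The receptive field on the zero-padded input at this output position is [18 19 13 / 7 18 1 / 18 19 6]. Elementwise product with the kernel and sum: 18·2 + 19·-2 + 13·-1 + 7·3 + 18·1 + 18·3 + 19·1 + 6·-2.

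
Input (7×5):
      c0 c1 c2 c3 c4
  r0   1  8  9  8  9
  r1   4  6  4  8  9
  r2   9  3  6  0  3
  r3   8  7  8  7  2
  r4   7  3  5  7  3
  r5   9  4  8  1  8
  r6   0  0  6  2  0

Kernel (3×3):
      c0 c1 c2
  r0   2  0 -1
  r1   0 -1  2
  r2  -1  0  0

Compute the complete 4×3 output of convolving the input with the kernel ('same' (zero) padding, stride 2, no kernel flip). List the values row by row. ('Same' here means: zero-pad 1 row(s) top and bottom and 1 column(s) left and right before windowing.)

Output[0,0]: The receptive field on the zero-padded input at this output position is [0 0 0 / 0 1 8 / 0 4 6]. Elementwise product with the kernel and sum: 0·2 + 0·-1 + 1·-1 + 8·2 + 0·-1.

15 1 -17
-9 -9 6
-8 12 10
-4 5 2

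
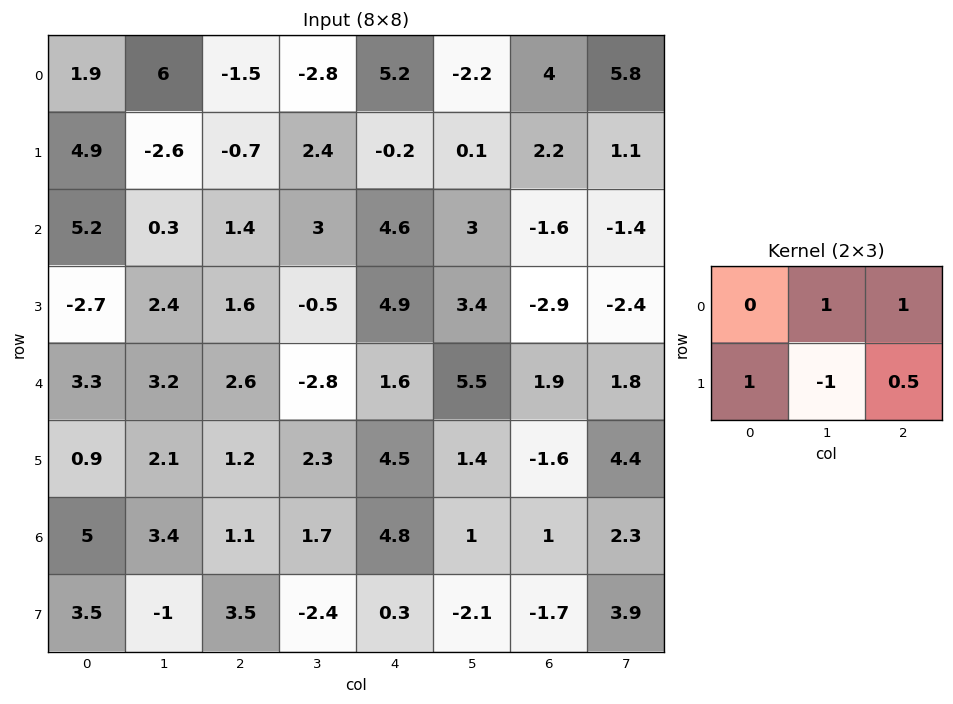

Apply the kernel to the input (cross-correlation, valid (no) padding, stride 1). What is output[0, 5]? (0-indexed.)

8.25

The receptive field on the input at this output position is [-2.2 4 5.8 / 0.1 2.2 1.1]. Elementwise product with the kernel and sum: 4·1 + 5.8·1 + 0.1·1 + 2.2·-1 + 1.1·0.5.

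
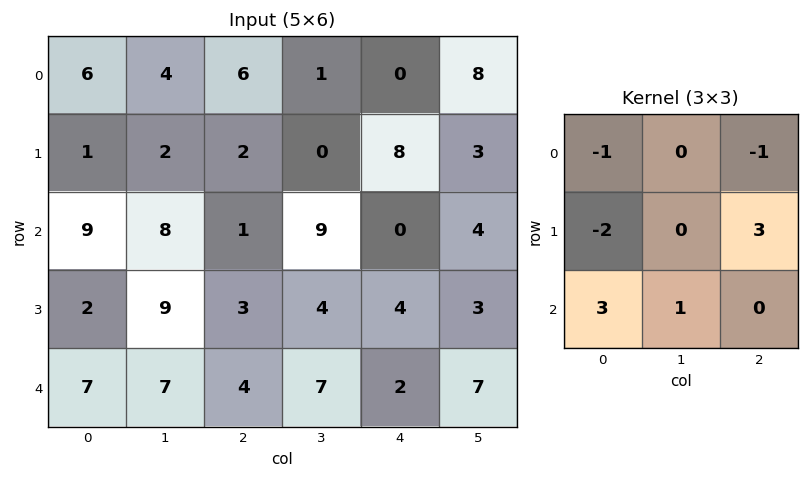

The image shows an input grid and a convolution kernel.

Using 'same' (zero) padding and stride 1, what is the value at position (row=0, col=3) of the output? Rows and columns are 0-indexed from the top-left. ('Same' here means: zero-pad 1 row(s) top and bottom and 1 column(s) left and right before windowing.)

The receptive field on the zero-padded input at this output position is [0 0 0 / 6 1 0 / 2 0 8]. Elementwise product with the kernel and sum: 0·-1 + 0·-1 + 6·-2 + 0·3 + 2·3 + 0·1.

-6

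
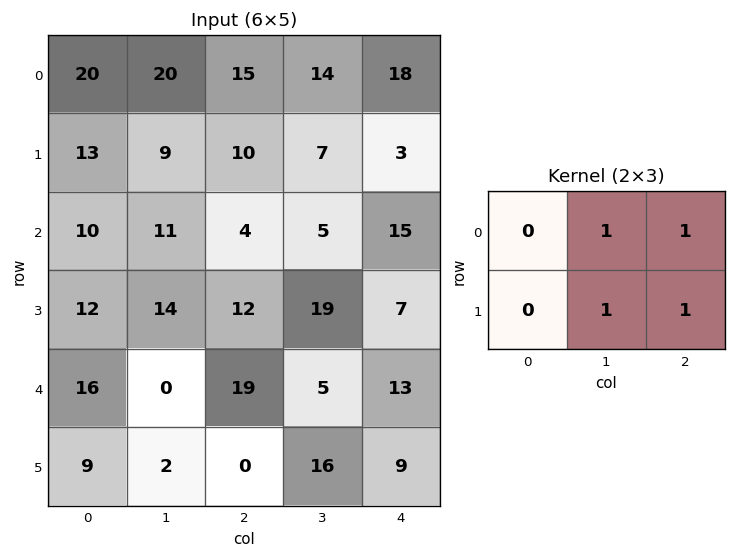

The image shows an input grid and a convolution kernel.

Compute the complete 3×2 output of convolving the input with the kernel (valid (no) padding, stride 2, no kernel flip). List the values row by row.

Output[0,0]: The receptive field on the input at this output position is [20 20 15 / 13 9 10]. Elementwise product with the kernel and sum: 20·1 + 15·1 + 9·1 + 10·1.
Output[0,1]: The receptive field on the input at this output position is [15 14 18 / 10 7 3]. Elementwise product with the kernel and sum: 14·1 + 18·1 + 7·1 + 3·1.

54 42
41 46
21 43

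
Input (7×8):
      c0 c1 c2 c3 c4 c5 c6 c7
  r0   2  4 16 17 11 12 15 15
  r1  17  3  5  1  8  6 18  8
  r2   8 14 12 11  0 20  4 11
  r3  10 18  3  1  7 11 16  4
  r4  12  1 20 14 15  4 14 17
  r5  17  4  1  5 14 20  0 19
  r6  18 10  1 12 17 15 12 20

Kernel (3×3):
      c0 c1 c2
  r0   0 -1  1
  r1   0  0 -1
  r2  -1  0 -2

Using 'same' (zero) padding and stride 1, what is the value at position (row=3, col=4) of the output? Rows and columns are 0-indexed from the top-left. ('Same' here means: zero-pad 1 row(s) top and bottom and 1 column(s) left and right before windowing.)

The receptive field on the zero-padded input at this output position is [11 0 20 / 1 7 11 / 14 15 4]. Elementwise product with the kernel and sum: 0·-1 + 20·1 + 11·-1 + 14·-1 + 4·-2.

-13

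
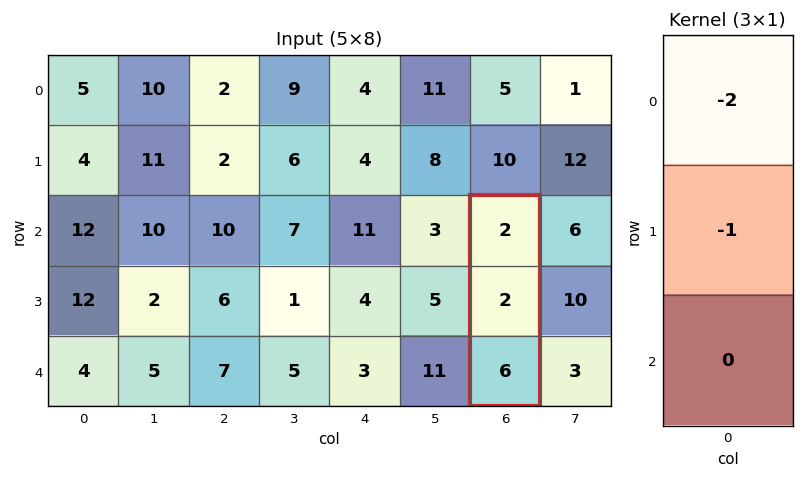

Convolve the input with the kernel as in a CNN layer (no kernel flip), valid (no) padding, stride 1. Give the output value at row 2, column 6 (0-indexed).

-6

The receptive field on the input at this output position is [2 / 2 / 6]. Elementwise product with the kernel and sum: 2·-2 + 2·-1.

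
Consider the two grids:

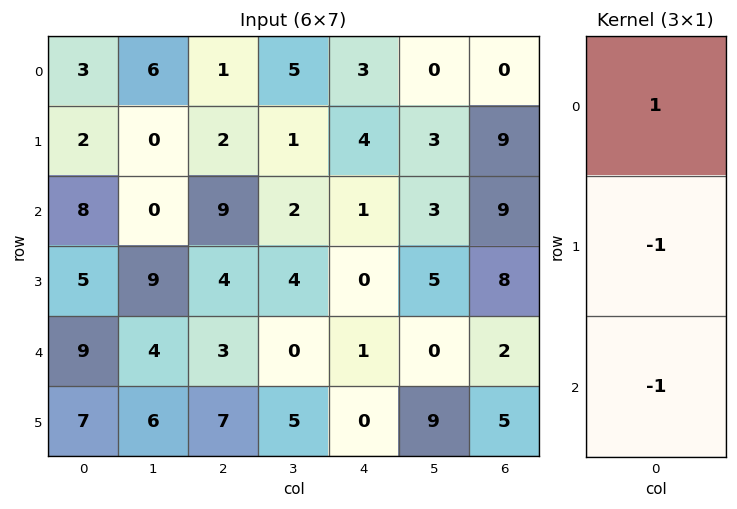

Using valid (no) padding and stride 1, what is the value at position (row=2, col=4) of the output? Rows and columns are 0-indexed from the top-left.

0

The receptive field on the input at this output position is [1 / 0 / 1]. Elementwise product with the kernel and sum: 1·1 + 0·-1 + 1·-1.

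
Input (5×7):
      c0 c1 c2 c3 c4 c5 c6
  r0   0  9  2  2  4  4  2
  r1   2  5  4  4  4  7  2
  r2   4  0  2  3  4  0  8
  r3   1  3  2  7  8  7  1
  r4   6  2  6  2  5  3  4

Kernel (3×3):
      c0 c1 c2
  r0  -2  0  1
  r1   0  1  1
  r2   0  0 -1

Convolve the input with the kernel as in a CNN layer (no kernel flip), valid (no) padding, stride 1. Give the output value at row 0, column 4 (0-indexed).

The receptive field on the input at this output position is [4 4 2 / 4 7 2 / 4 0 8]. Elementwise product with the kernel and sum: 4·-2 + 2·1 + 7·1 + 2·1 + 8·-1.

-5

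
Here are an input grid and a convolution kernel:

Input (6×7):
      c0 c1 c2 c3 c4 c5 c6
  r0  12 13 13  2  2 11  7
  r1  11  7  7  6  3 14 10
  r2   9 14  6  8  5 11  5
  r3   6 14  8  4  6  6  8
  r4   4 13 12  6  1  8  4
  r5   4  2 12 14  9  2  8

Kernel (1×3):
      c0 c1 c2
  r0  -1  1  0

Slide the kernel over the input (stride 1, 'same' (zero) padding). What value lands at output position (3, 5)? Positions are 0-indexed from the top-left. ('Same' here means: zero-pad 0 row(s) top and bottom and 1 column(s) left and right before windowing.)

0

The receptive field on the zero-padded input at this output position is [6 6 8]. Elementwise product with the kernel and sum: 6·-1 + 6·1.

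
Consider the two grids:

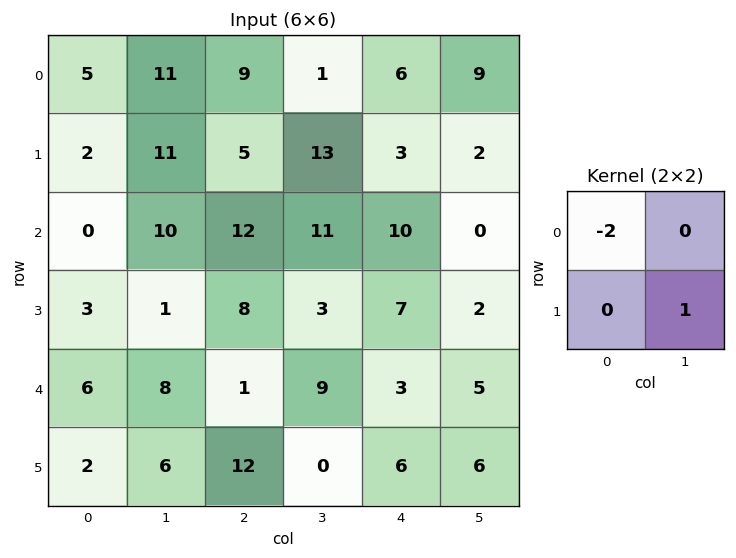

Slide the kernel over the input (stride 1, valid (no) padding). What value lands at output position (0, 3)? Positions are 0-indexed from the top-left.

The receptive field on the input at this output position is [1 6 / 13 3]. Elementwise product with the kernel and sum: 1·-2 + 3·1.

1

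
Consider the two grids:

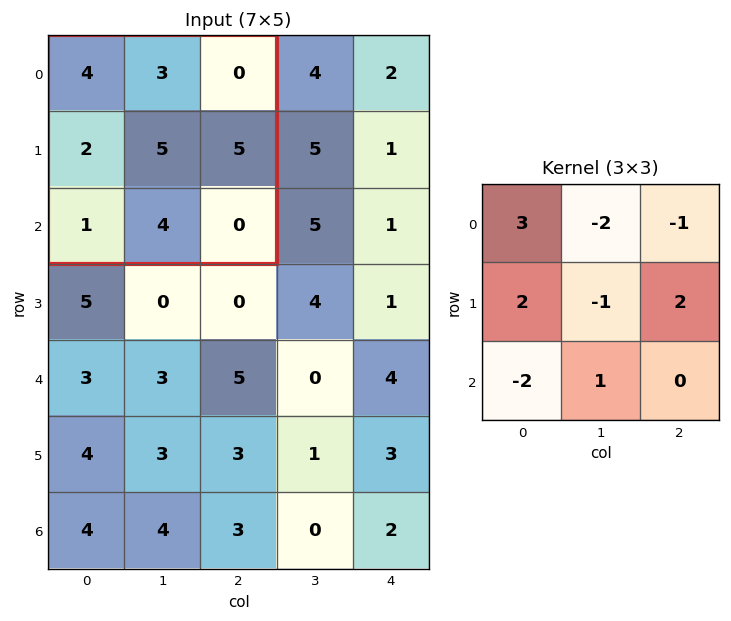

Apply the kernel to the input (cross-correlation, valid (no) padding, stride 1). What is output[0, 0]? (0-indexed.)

17

The receptive field on the input at this output position is [4 3 0 / 2 5 5 / 1 4 0]. Elementwise product with the kernel and sum: 4·3 + 3·-2 + 0·-1 + 2·2 + 5·-1 + 5·2 + 1·-2 + 4·1.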